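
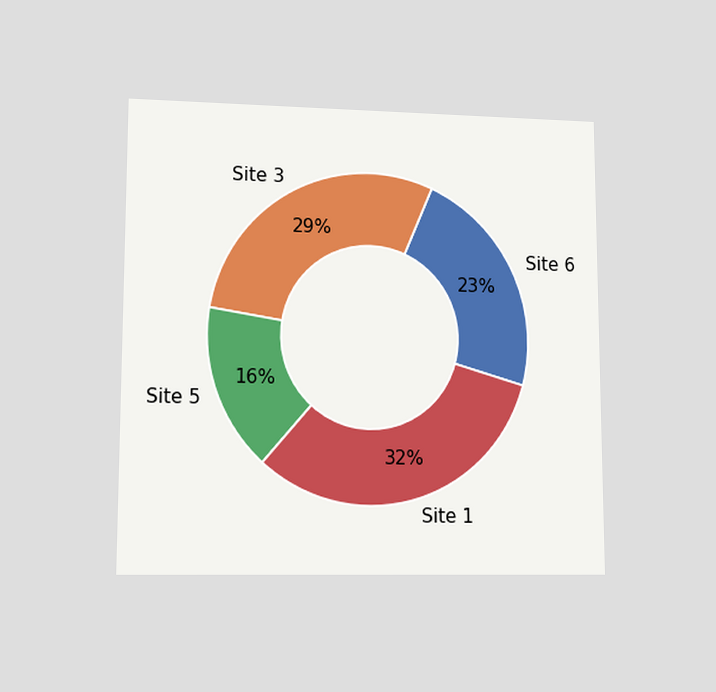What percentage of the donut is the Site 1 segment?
The chart is viewed at a slight angle. The Site 1 segment takes up 32% of the ring.

32%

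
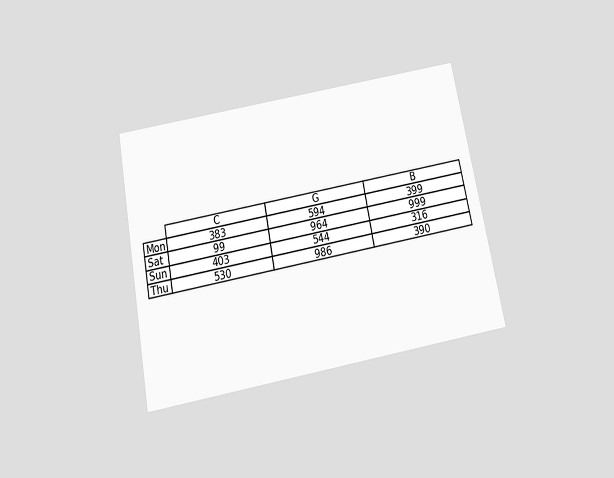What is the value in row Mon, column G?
594

The chart is tilted about 11° counter-clockwise and viewed slightly from below. The (Mon, G) cell reads 594.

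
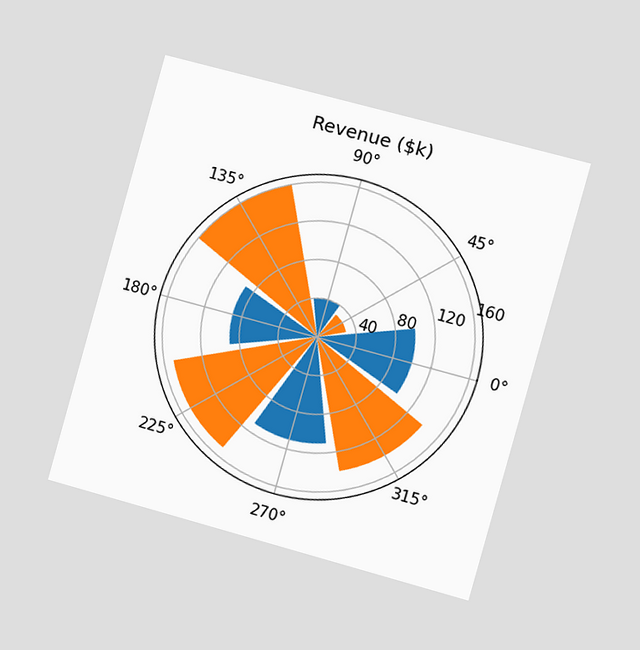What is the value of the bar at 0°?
The chart is tilted about 15° clockwise and viewed slightly from the right. The bar at 0° reaches $100k on the radial axis.

$100k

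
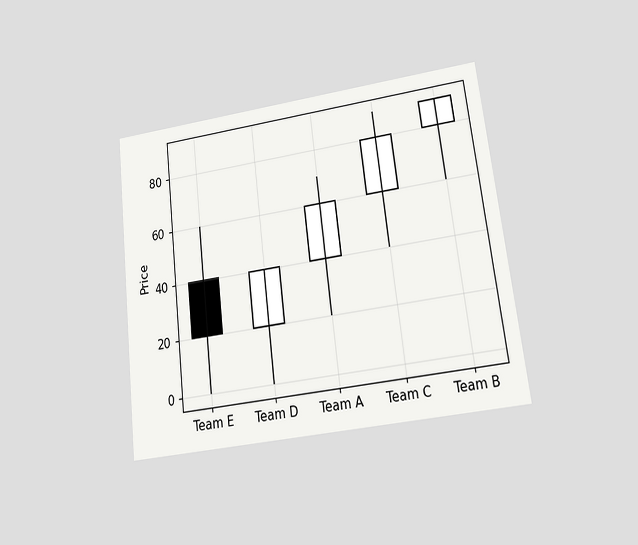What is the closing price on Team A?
60

The chart is tilted about 7° counter-clockwise and viewed at a slight angle. The Team A candle closes at 60.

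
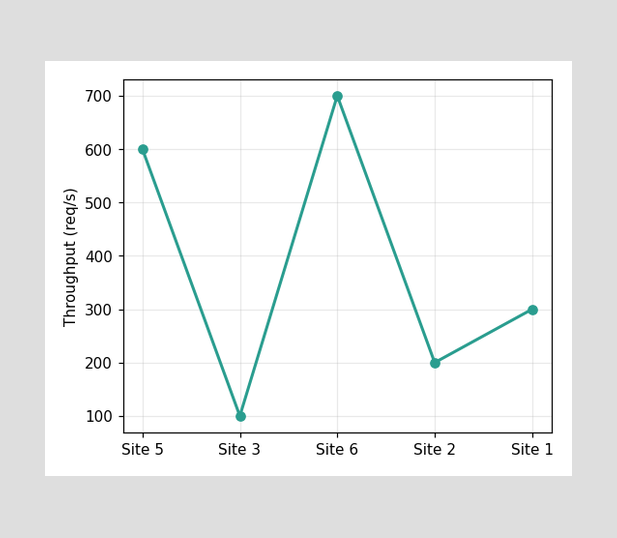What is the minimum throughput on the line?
100req/s

The lowest point is at Site 3, and reading across to the y-axis gives 100req/s.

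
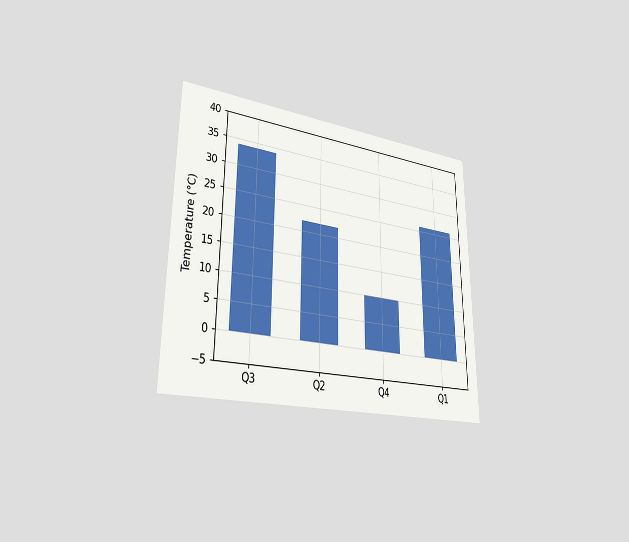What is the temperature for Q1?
The chart is viewed slightly from the left. Reading along the chart's y-axis, the Q1 bar reaches 26°C.

26°C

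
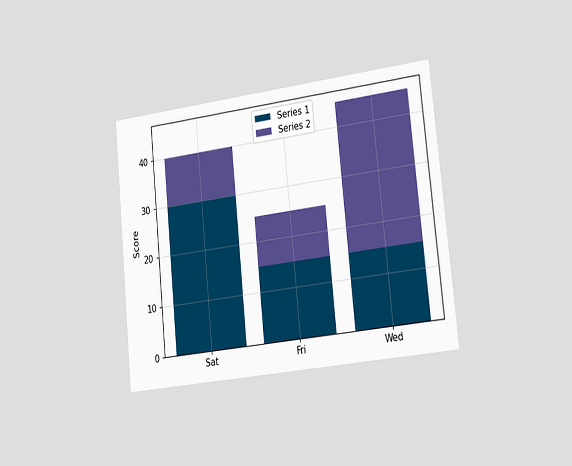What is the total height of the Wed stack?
45

The chart is tilted about 6° counter-clockwise and viewed slightly from the right. The Wed stack's top reaches 45 on the y-axis.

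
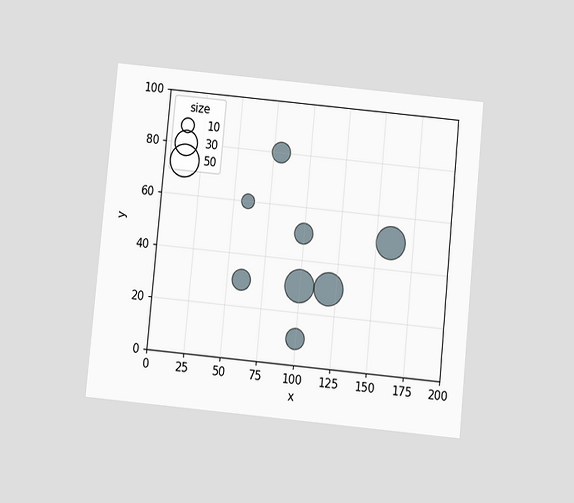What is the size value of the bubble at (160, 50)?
50

The chart is tilted about 5° clockwise and viewed slightly from below. Matching the bubble at (160, 50) against the size legend gives 50.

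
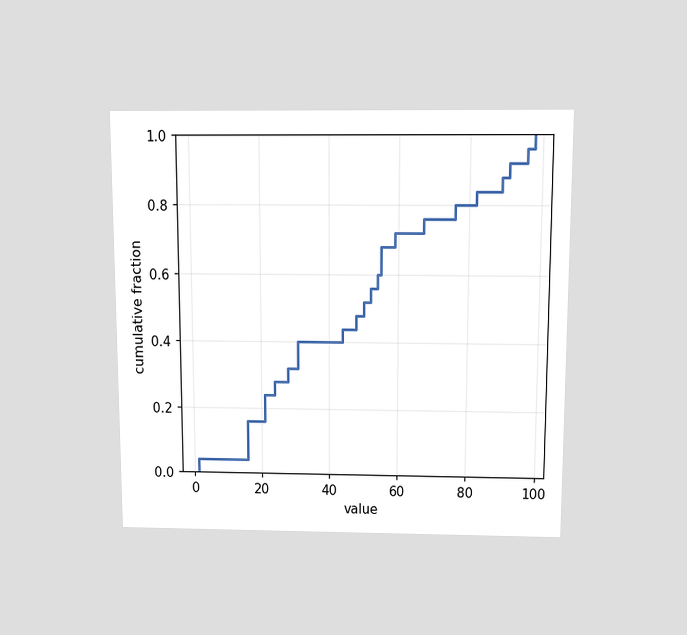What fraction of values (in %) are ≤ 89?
88%

The chart is viewed slightly from above. At x=89 the ECDF step is at 88%.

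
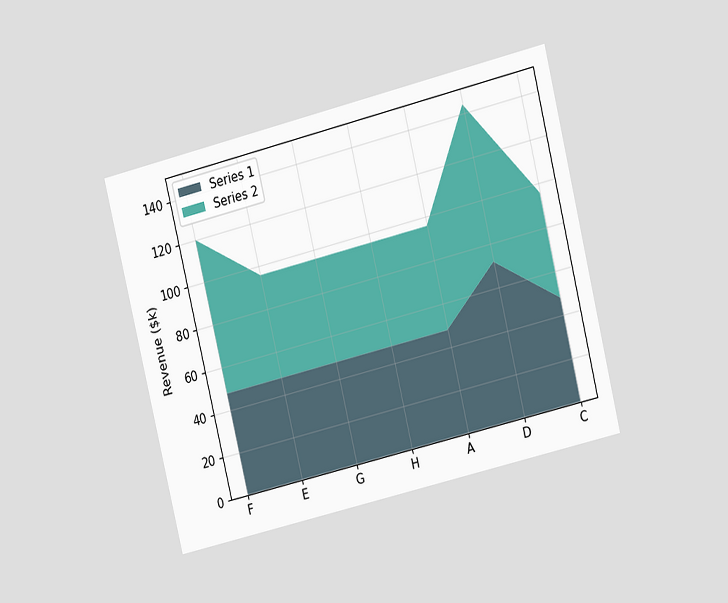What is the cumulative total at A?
The chart is tilted about 14° counter-clockwise and viewed at a slight angle. The stacked total at A reaches $96k.

$96k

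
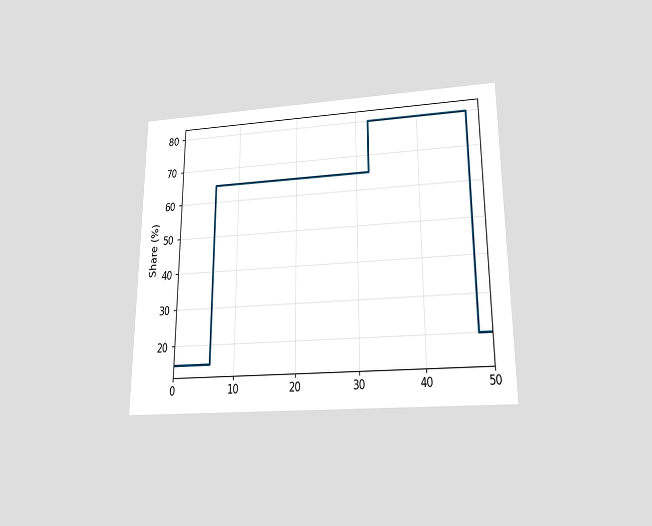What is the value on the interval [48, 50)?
20%

The chart is viewed slightly from below. On [48, 50) the step sits at 20%.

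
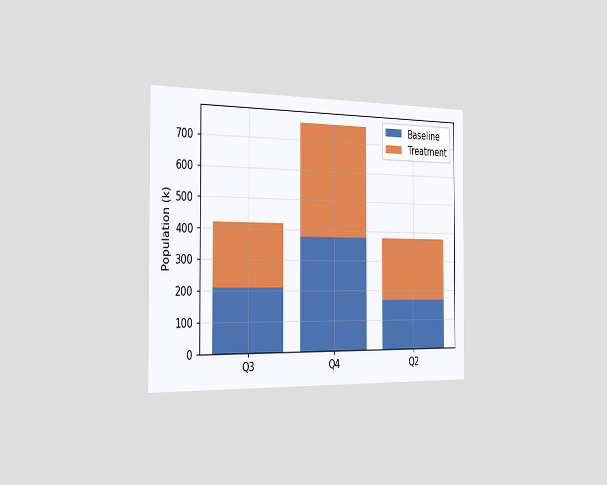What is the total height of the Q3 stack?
420k

The chart is viewed slightly from the left. The Q3 stack's top reaches 420k on the y-axis.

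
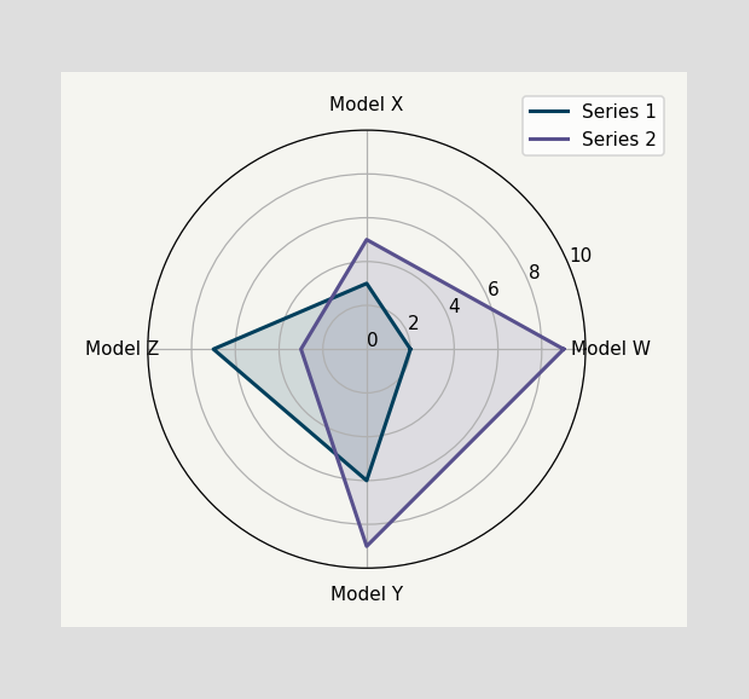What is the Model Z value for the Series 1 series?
7

On the Model Z axis, Series 1 reaches 7.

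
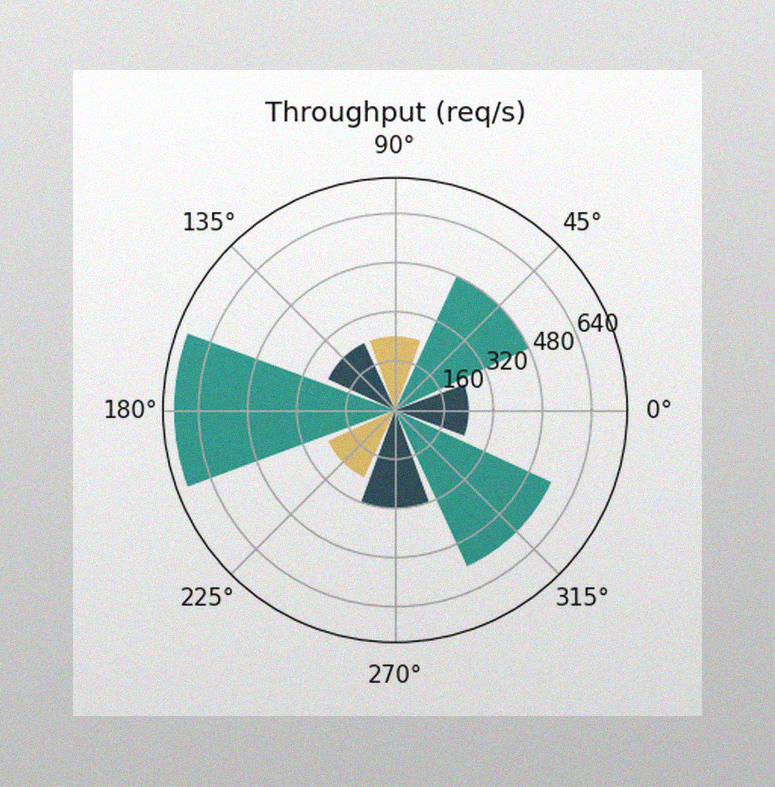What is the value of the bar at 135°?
240req/s

The image has some photo noise and uneven lighting. The bar at 135° reaches 240req/s on the radial axis.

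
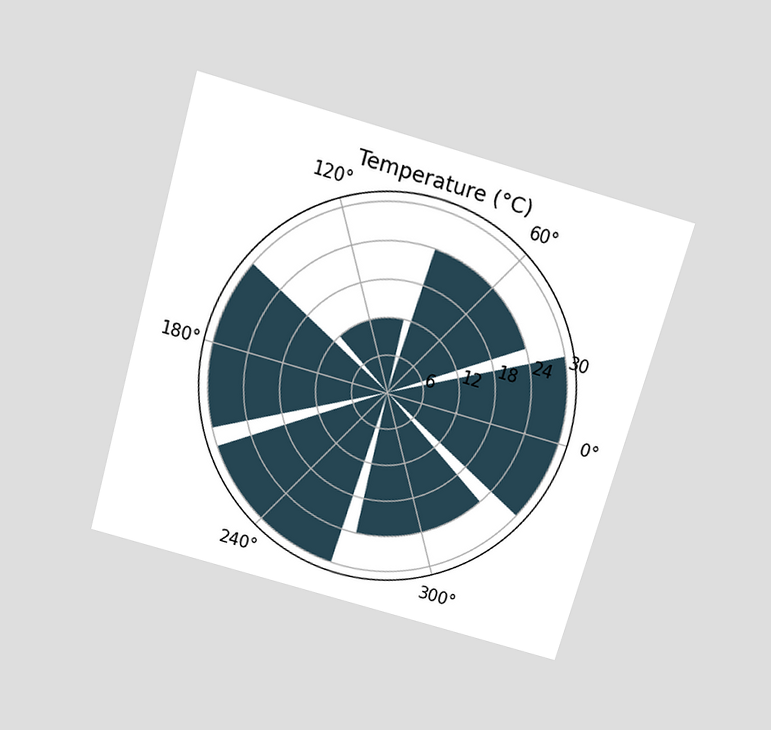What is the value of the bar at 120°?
The chart is tilted about 16° clockwise and viewed slightly from above. The bar at 120° reaches 12°C on the radial axis.

12°C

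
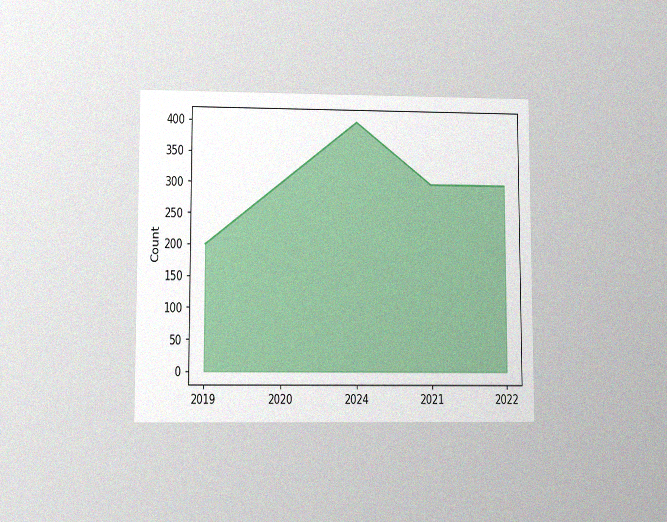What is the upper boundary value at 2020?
The chart is viewed at a slight angle, with some photo noise. At 2020 the upper boundary is at 300.

300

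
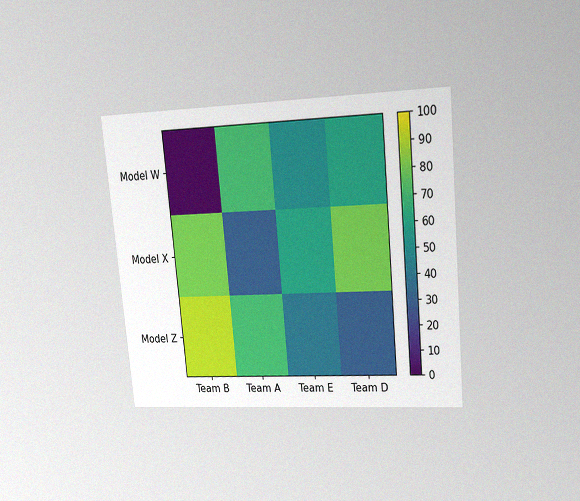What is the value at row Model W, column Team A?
The chart is tilted about 5° counter-clockwise and viewed at a slight angle, with some photo noise. Matching cell (Model W, Team A) against the colorbar gives 70.

70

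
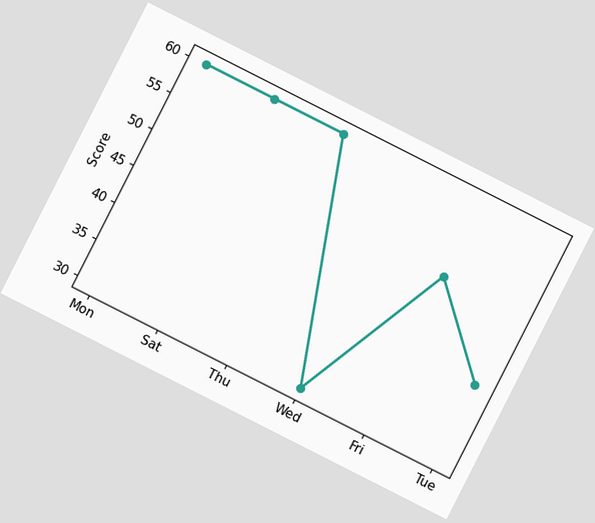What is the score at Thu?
60

The chart is tilted about 27° clockwise. At Thu, the line is at 60.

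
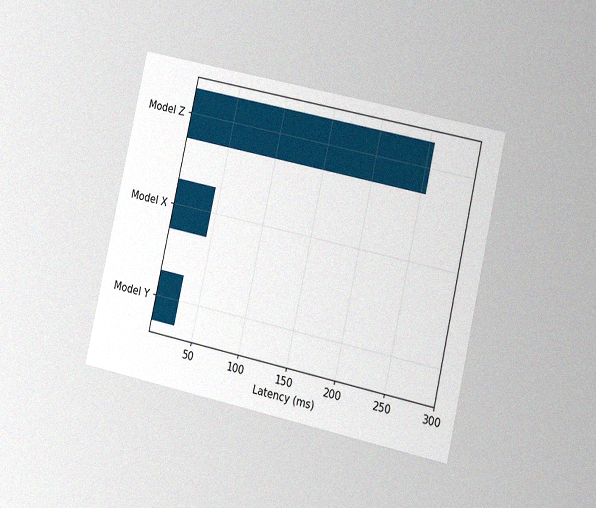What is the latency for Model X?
45ms

The chart is tilted about 13° clockwise and viewed slightly from the right, with some photo noise. Reading along the chart's x-axis, the Model X bar reaches 45ms.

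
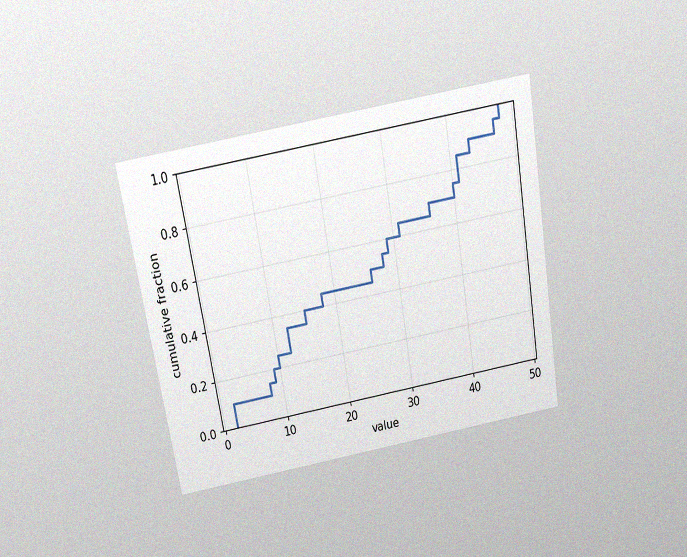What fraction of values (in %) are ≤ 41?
The chart is tilted about 10° counter-clockwise and viewed slightly from above, with some photo noise. At x=41 the ECDF step is at 85%.

85%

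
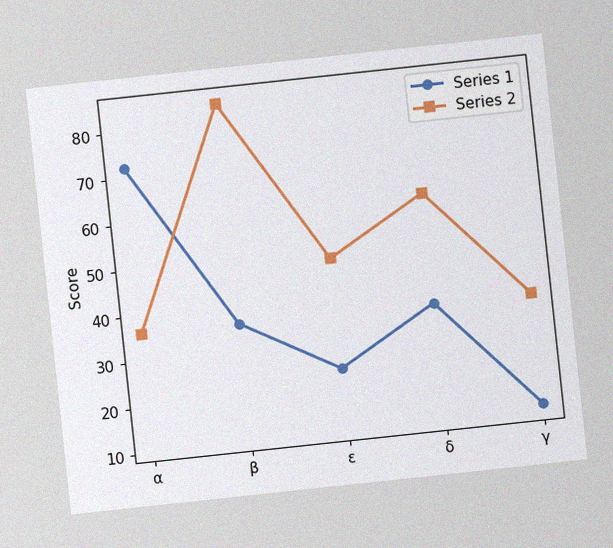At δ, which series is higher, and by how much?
Series 2, by 24

The chart is tilted about 6° counter-clockwise, with some photo noise. At δ, Series 2 sits above the other line by 24.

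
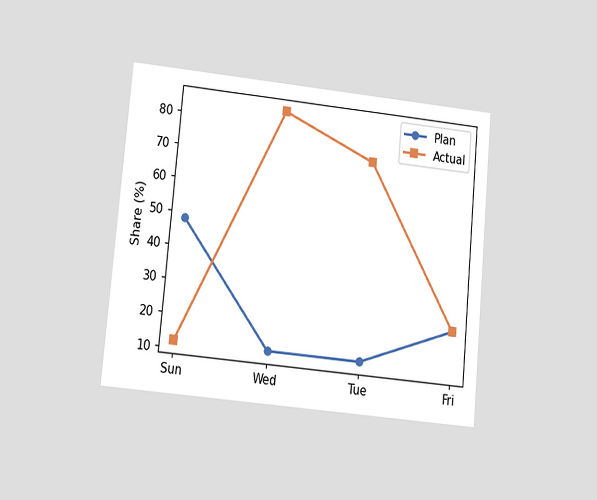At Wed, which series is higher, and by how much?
The chart is tilted about 5° clockwise and viewed at a slight angle. At Wed, Actual sits above the other line by 72%.

Actual, by 72%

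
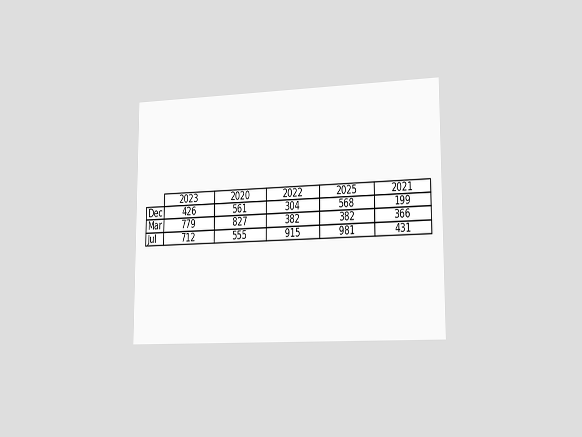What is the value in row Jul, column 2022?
915

The chart is viewed slightly from the right. The (Jul, 2022) cell reads 915.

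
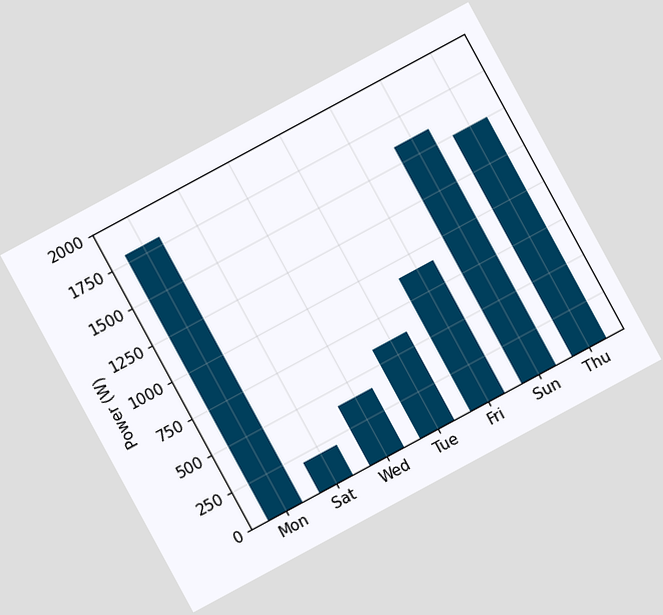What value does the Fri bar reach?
The chart is tilted about 28° counter-clockwise. Reading along the chart's y-axis, the Fri bar reaches 900W.

900W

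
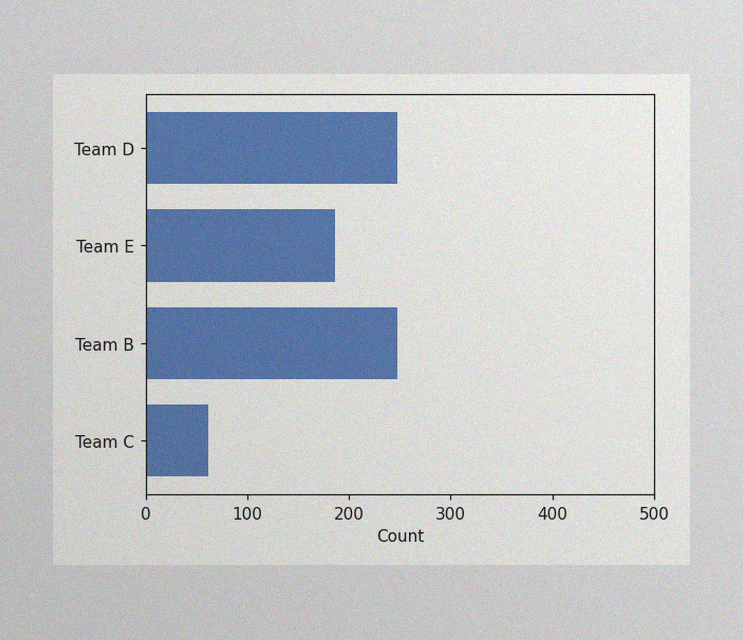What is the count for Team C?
62

The image has some photo noise and uneven lighting. Reading along the chart's x-axis, the Team C bar reaches 62.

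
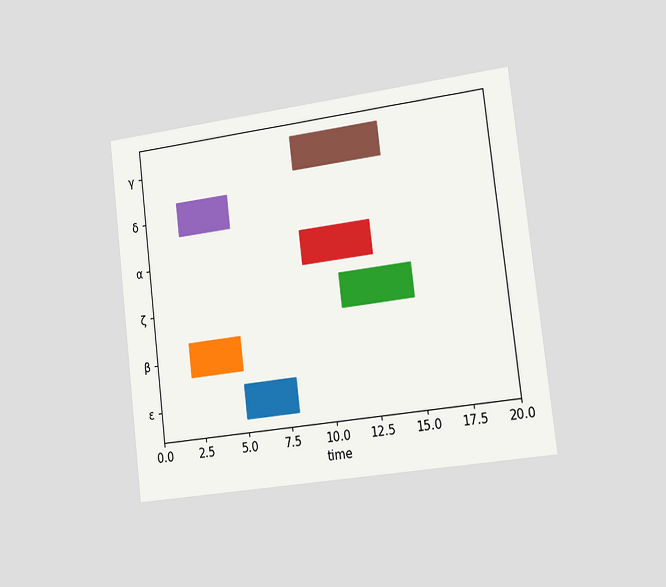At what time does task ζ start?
The chart is tilted about 7° counter-clockwise and viewed slightly from the right. The ζ bar begins at t=11.

11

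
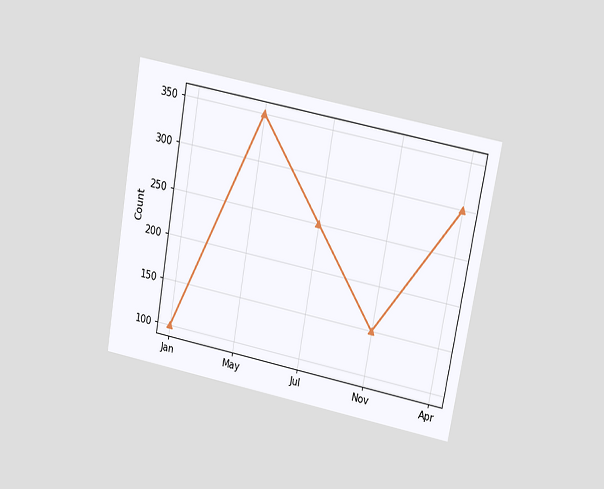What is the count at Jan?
100

The chart is tilted about 10° clockwise and viewed slightly from above. At Jan, the line is at 100.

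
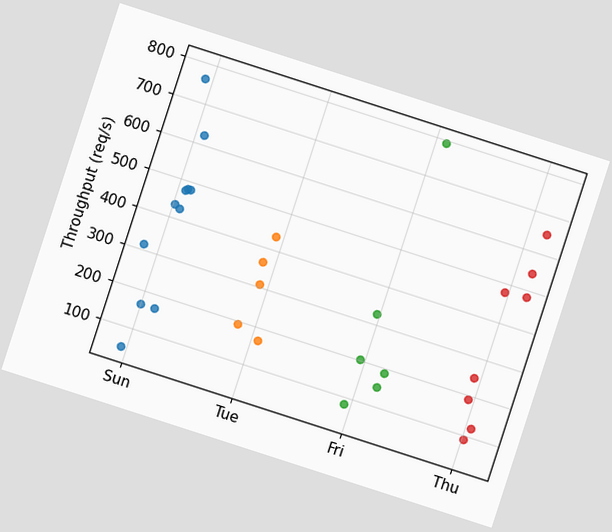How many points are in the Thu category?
The chart is tilted about 18° clockwise. Counting the markers in the Thu column gives 8.

8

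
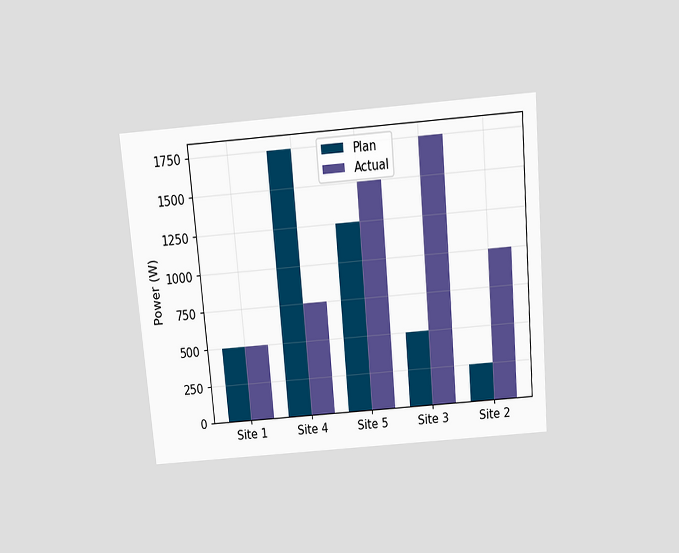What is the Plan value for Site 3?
500W

The chart is tilted about 5° counter-clockwise and viewed slightly from above. The Plan bar at Site 3 reaches 500W on the y-axis.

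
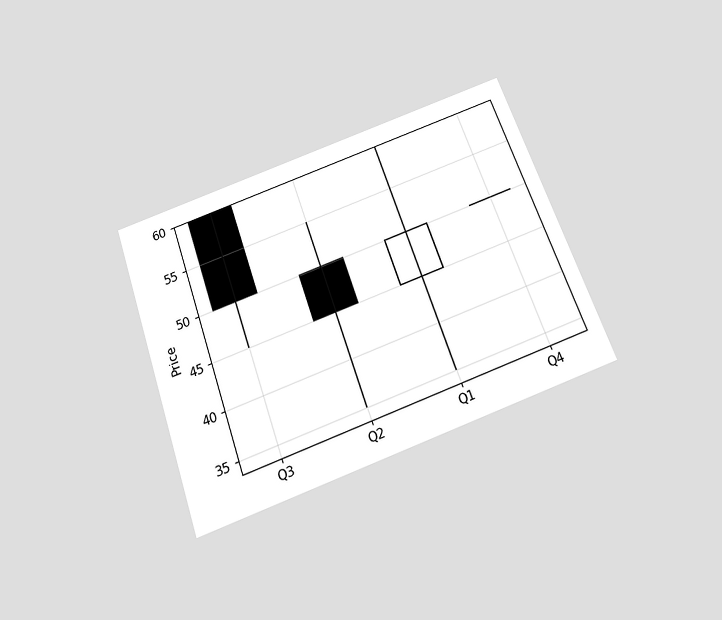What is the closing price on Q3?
50

The chart is tilted about 19° counter-clockwise and viewed slightly from below. The Q3 candle closes at 50.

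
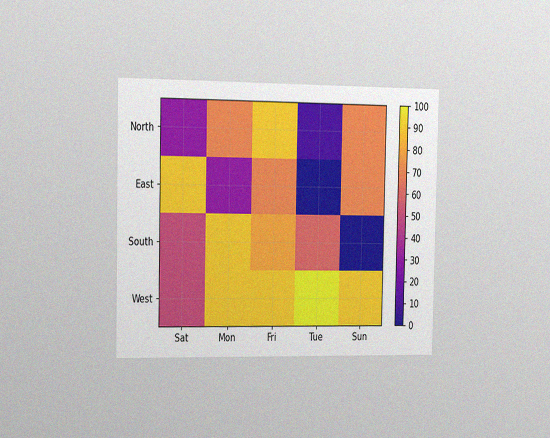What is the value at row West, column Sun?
90

The chart is viewed slightly from the left, with some photo noise. Matching cell (West, Sun) against the colorbar gives 90.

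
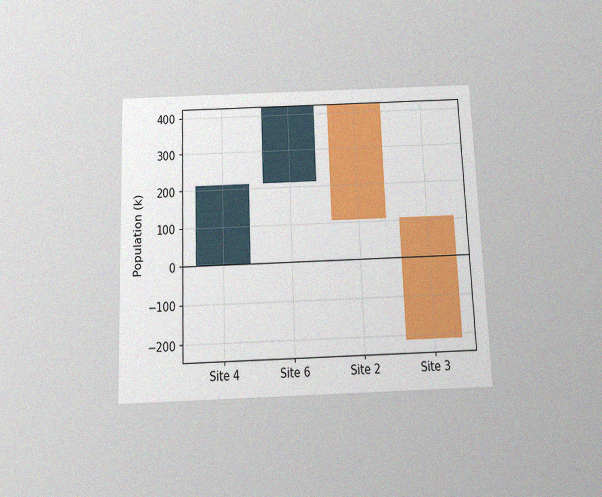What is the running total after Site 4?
The chart is tilted about 2° counter-clockwise and viewed slightly from below, with some photo noise. After Site 4 the running total reaches 212k.

212k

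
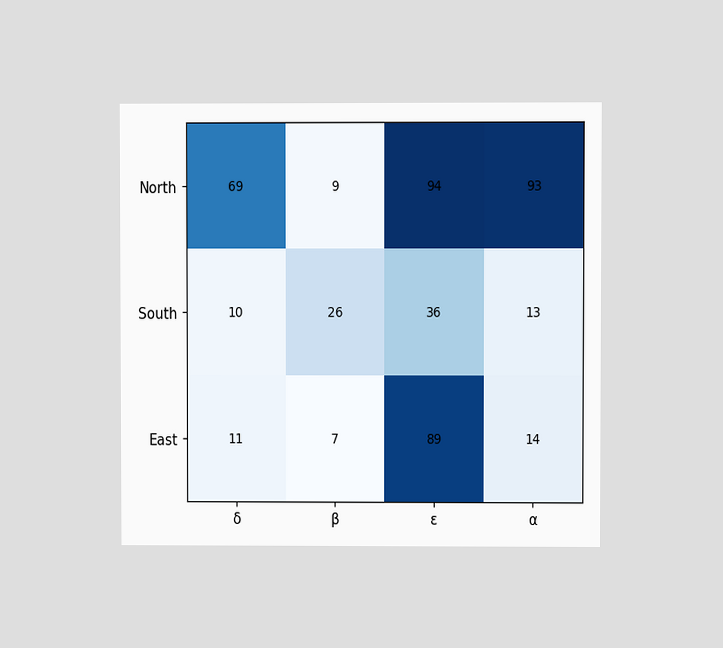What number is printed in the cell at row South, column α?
13

The chart is viewed at a slight angle. The (South, α) cell reads 13.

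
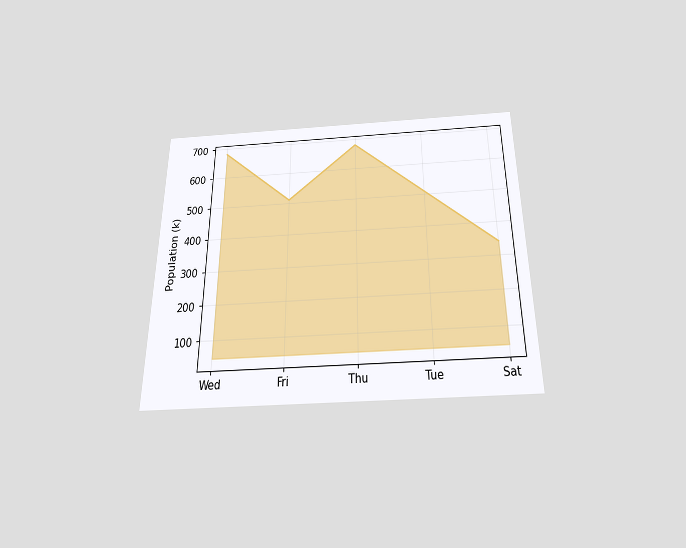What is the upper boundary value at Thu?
680k

The chart is viewed slightly from below. At Thu the upper boundary is at 680k.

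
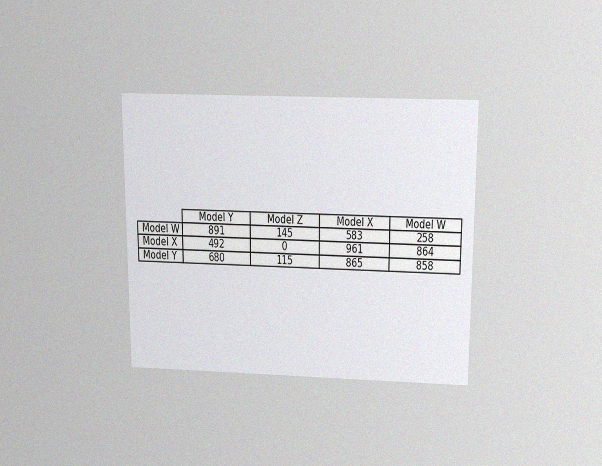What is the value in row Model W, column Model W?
258

The chart is viewed slightly from above, with some photo noise. The (Model W, Model W) cell reads 258.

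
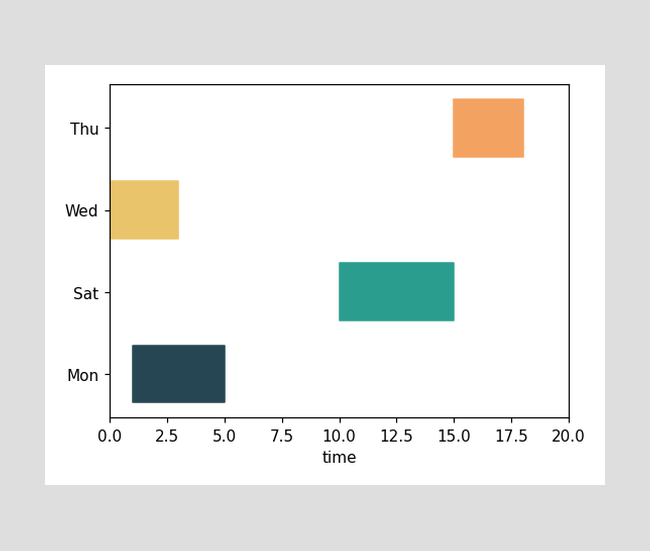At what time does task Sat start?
10

The Sat bar begins at t=10.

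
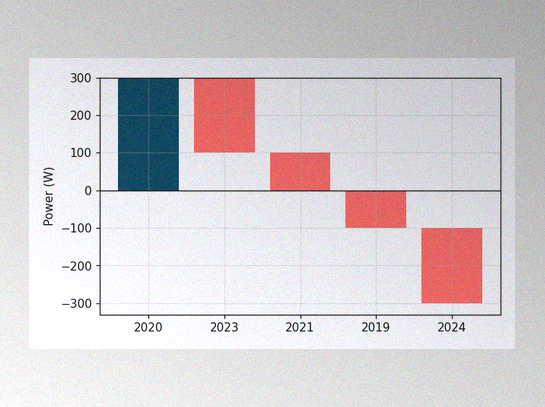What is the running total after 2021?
The image has some photo noise and uneven lighting. After 2021 the running total reaches 0W.

0W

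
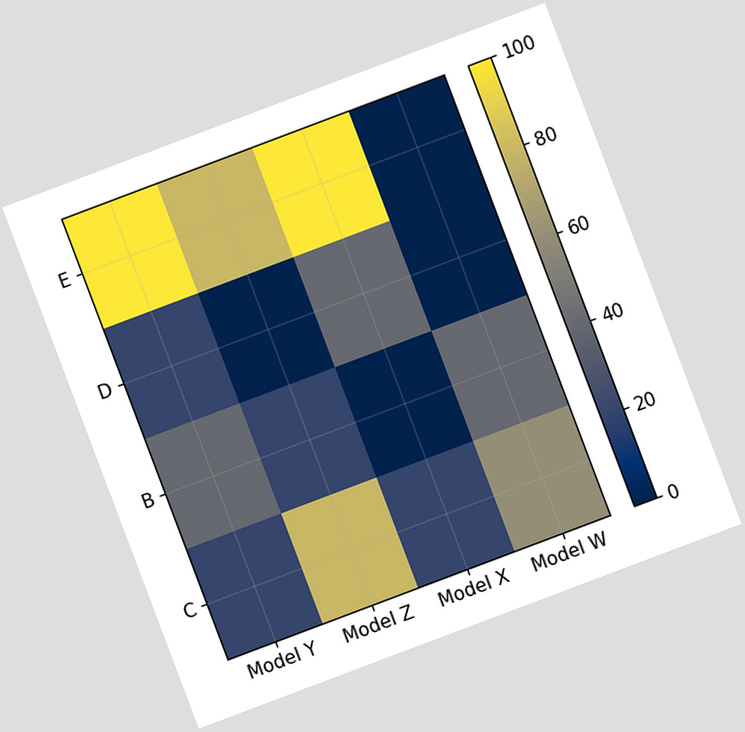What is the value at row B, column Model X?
0

The chart is tilted about 21° counter-clockwise. Matching cell (B, Model X) against the colorbar gives 0.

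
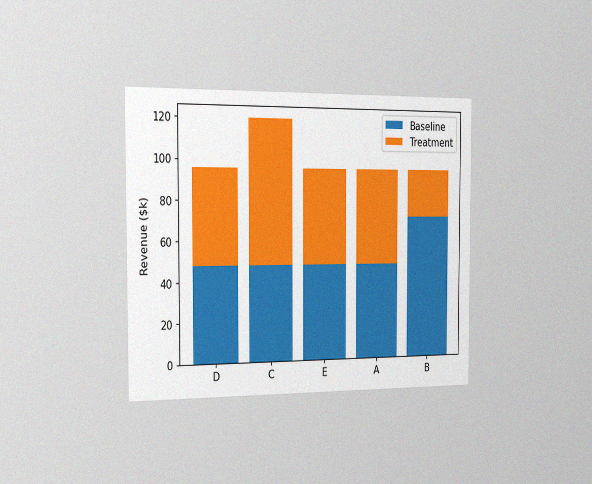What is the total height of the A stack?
$96k

The chart is viewed slightly from the left, with some photo noise. The A stack's top reaches $96k on the y-axis.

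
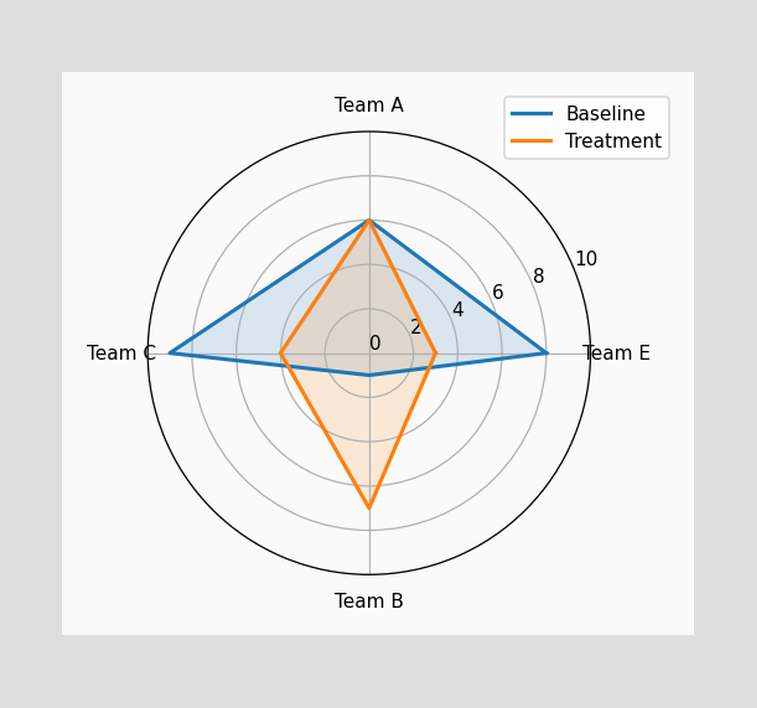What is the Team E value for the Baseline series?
On the Team E axis, Baseline reaches 8.

8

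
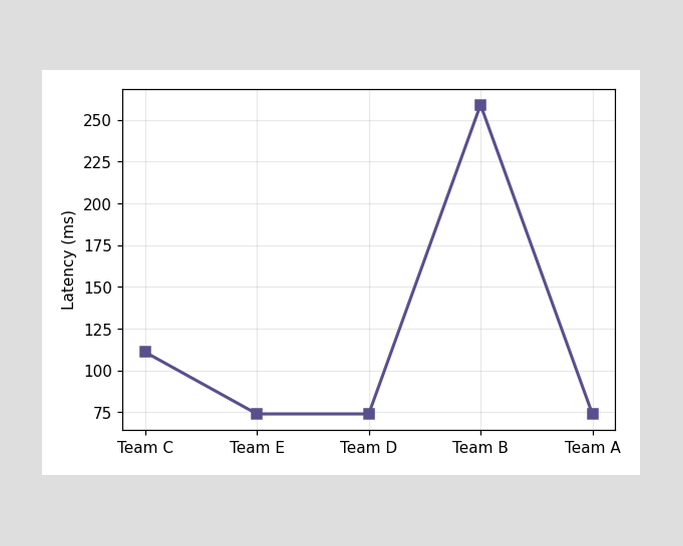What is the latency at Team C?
111ms

At Team C, the line is at 111ms.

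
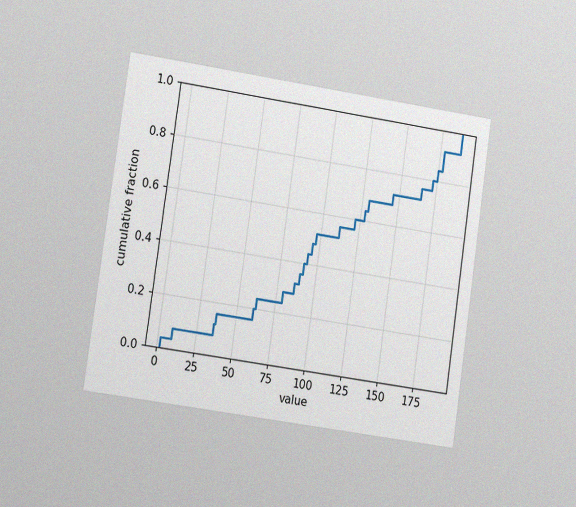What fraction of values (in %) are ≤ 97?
52%

The chart is tilted about 8° clockwise and viewed slightly from the left, with some photo noise. At x=97 the ECDF step is at 52%.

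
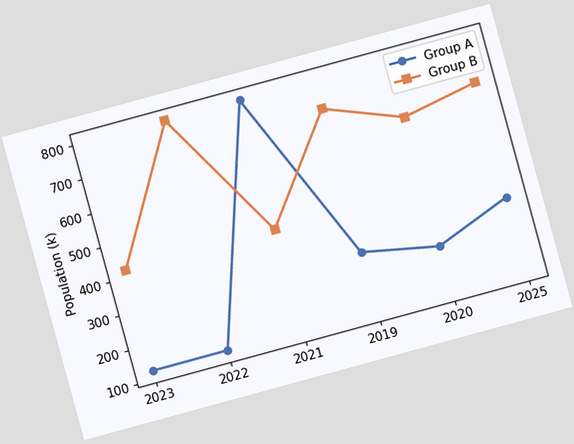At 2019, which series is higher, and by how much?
Group B, by 420k

The chart is tilted about 15° counter-clockwise. At 2019, Group B sits above the other line by 420k.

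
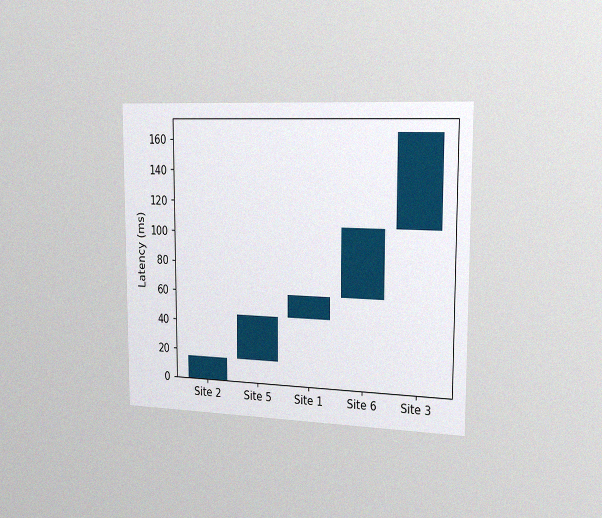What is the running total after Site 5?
45ms

The chart is viewed slightly from the right, with some photo noise. After Site 5 the running total reaches 45ms.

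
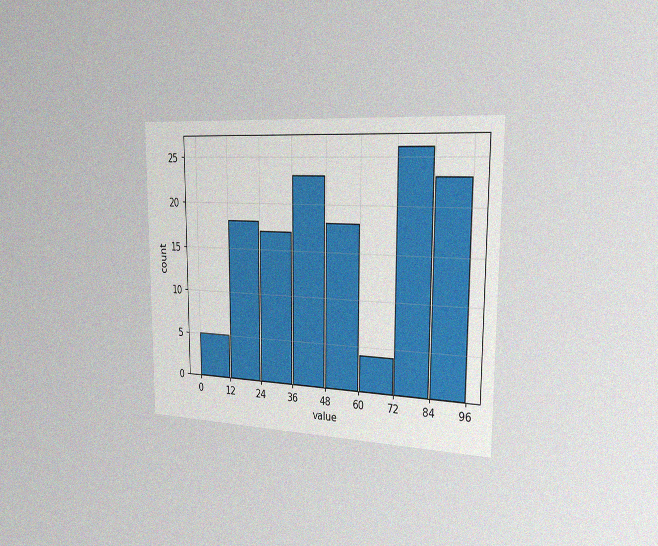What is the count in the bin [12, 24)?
18

The chart is viewed slightly from the right, with some photo noise. The [12, 24) bin has height 18.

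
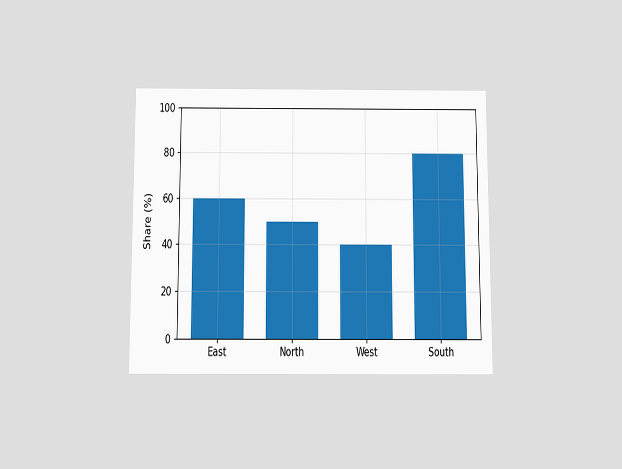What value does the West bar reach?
40%

The chart is viewed slightly from below. Reading along the chart's y-axis, the West bar reaches 40%.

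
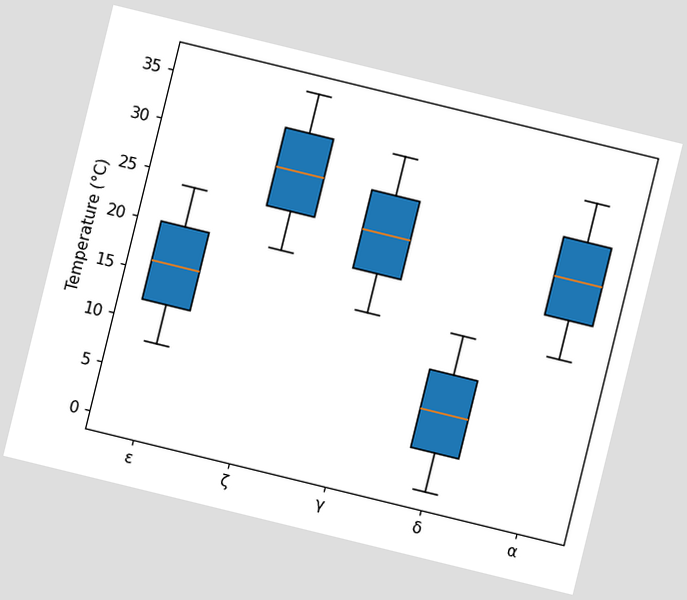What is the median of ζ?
The chart is tilted about 14° clockwise. The median line in the ζ box sits at 28°C.

28°C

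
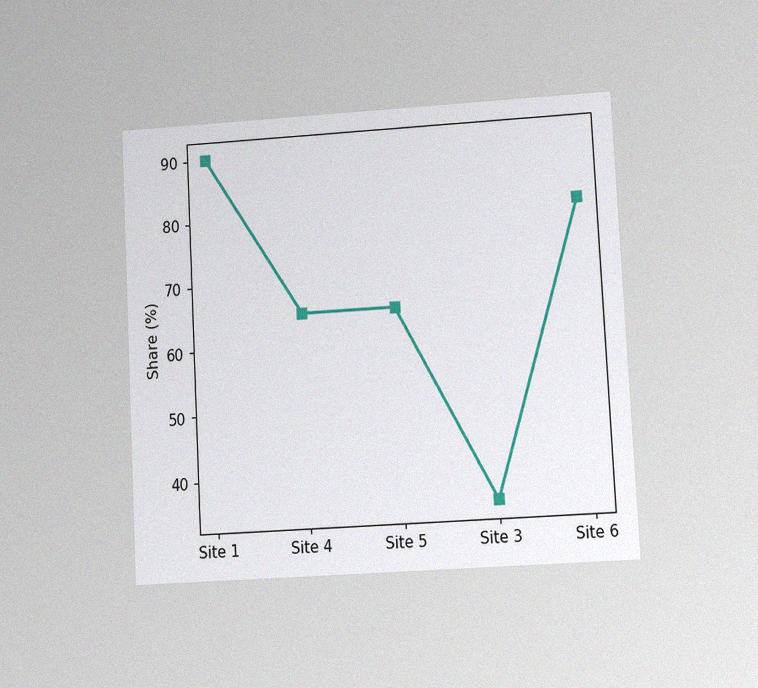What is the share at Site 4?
65%

The chart is tilted about 3° counter-clockwise and viewed at a slight angle, with some photo noise. At Site 4, the line is at 65%.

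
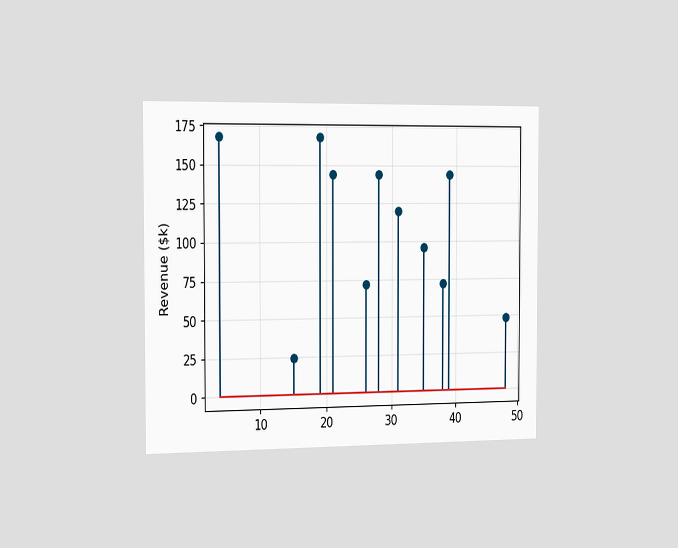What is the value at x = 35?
$96k

The chart is viewed slightly from the left. The stem at x=35 reaches $96k.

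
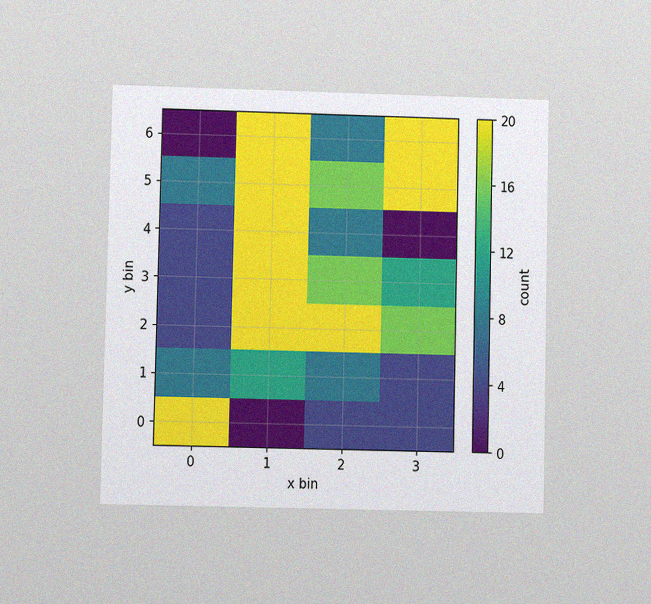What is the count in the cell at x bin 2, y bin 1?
8

The chart is viewed at a slight angle, with some photo noise. Matching the cell (2, 1) against the colorbar gives 8.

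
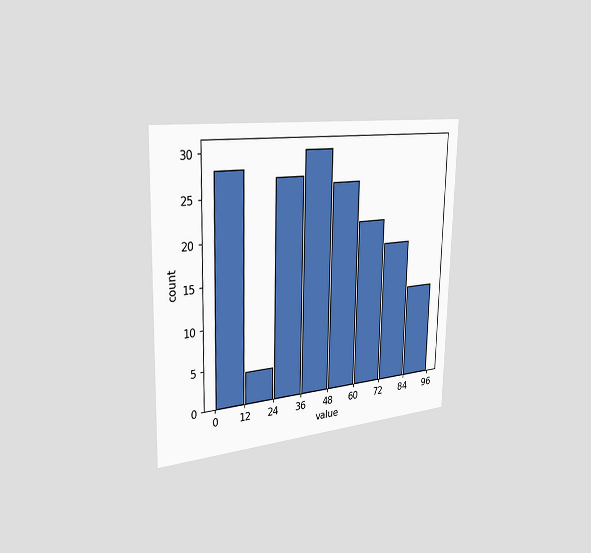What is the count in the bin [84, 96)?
12

The chart is viewed slightly from the left. The [84, 96) bin has height 12.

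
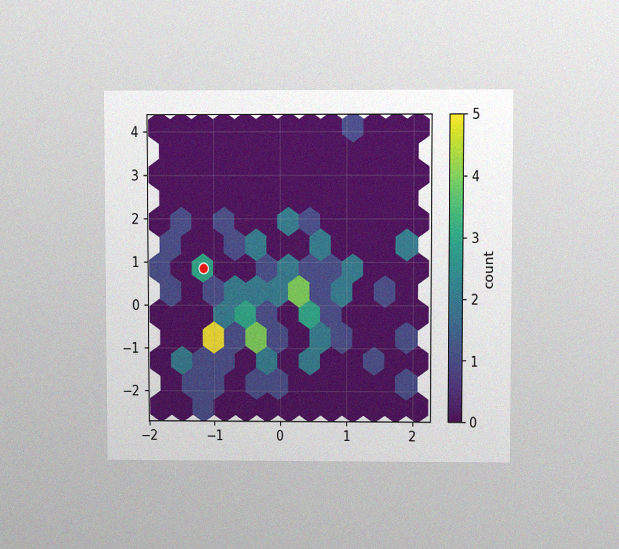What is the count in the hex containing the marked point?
3

The chart is viewed at a slight angle, with some photo noise. The marked hex reads 3 on the colorbar.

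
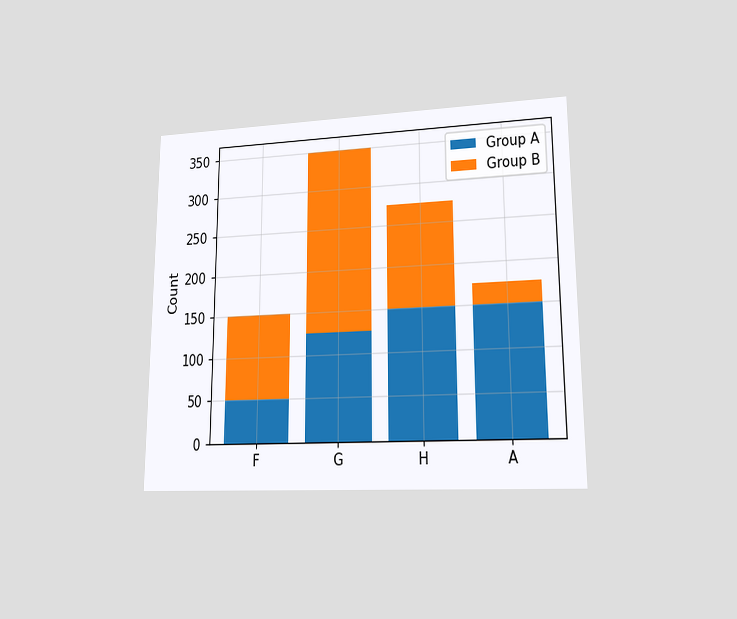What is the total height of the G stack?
350

The chart is viewed at a slight angle. The G stack's top reaches 350 on the y-axis.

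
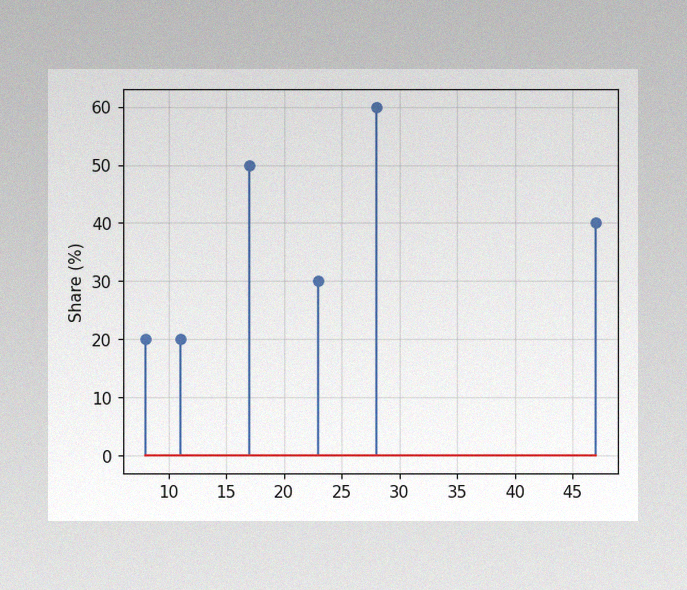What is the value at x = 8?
20%

The image has some photo noise and uneven lighting. The stem at x=8 reaches 20%.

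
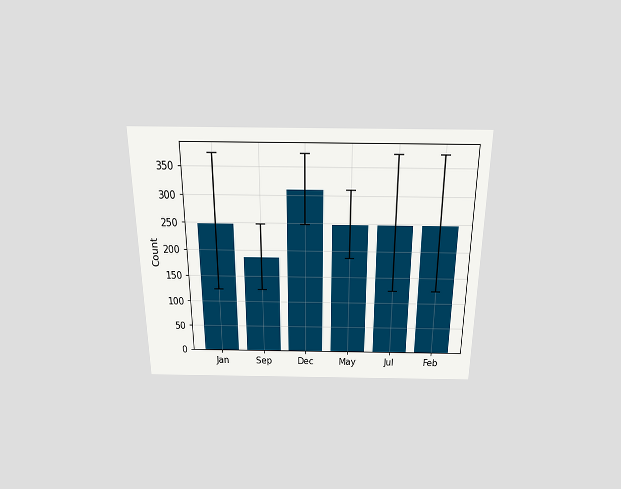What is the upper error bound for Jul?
The chart is viewed slightly from above. The Jul bar's upper whisker reaches 372.

372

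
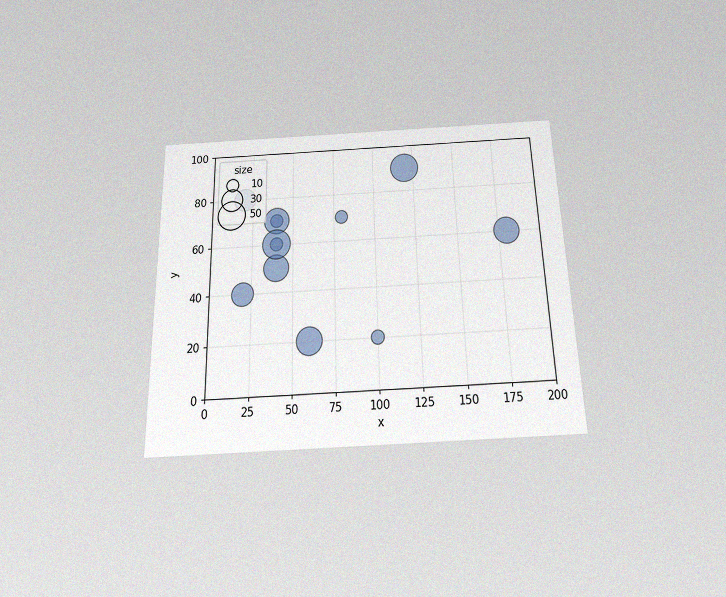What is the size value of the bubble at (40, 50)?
The chart is viewed slightly from below, with some photo noise. Matching the bubble at (40, 50) against the size legend gives 40.

40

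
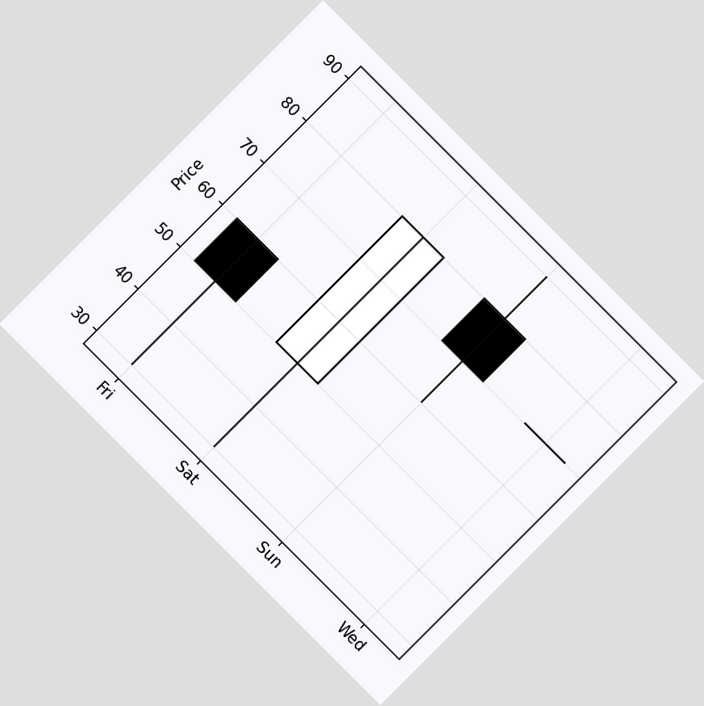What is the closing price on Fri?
The chart is tilted about 45° clockwise. The Fri candle closes at 50.

50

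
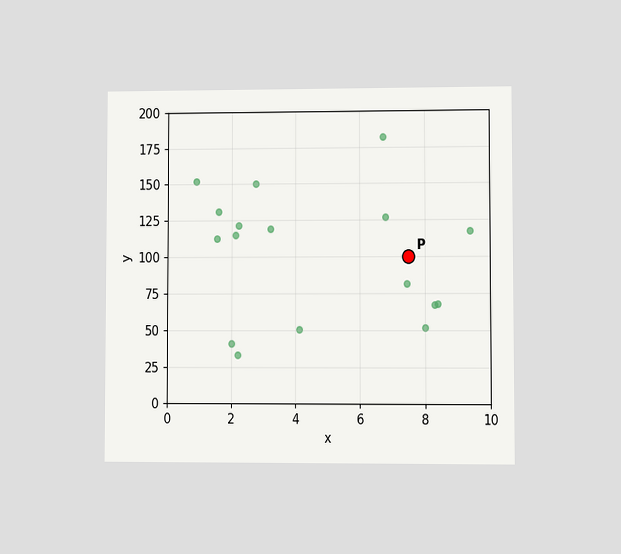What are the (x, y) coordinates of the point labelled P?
(7.5, 100)

The chart is viewed at a slight angle. Following the gridlines from P to each axis, P sits at (7.5, 100).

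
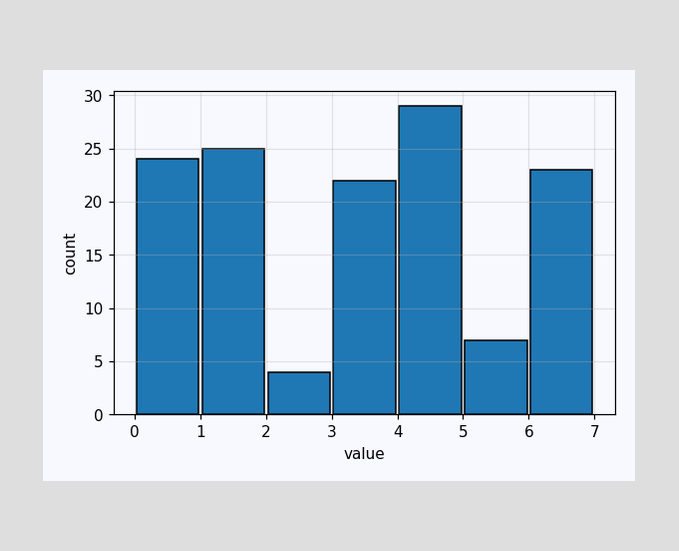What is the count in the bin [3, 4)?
The [3, 4) bin has height 22.

22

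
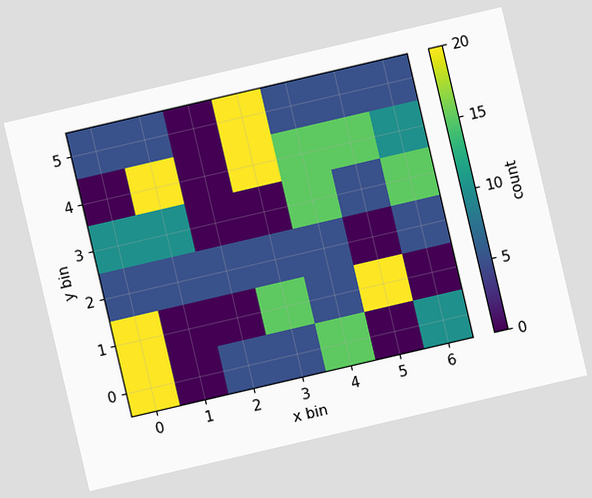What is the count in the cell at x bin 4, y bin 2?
The chart is tilted about 13° counter-clockwise. Matching the cell (4, 2) against the colorbar gives 5.

5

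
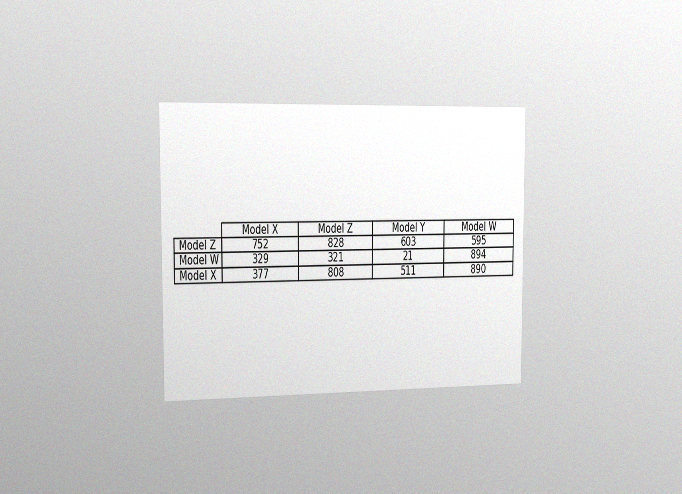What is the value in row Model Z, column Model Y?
The chart is viewed slightly from the left, with some photo noise. The (Model Z, Model Y) cell reads 603.

603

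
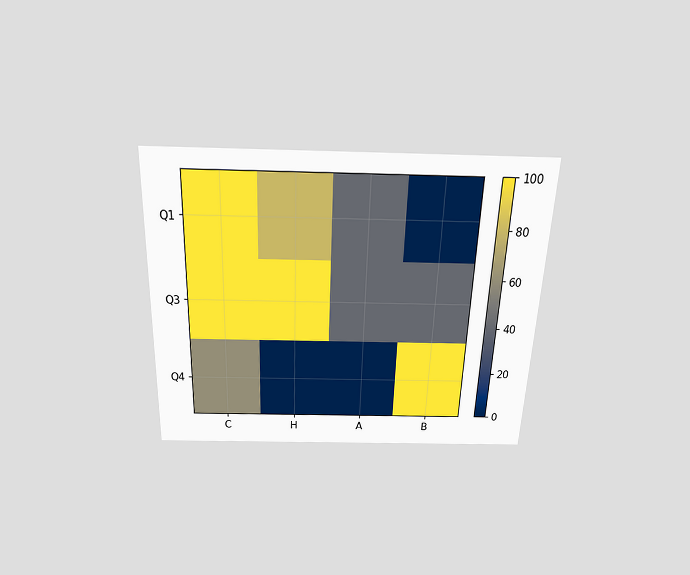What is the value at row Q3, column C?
The chart is tilted about 2° clockwise and viewed slightly from above. Matching cell (Q3, C) against the colorbar gives 100.

100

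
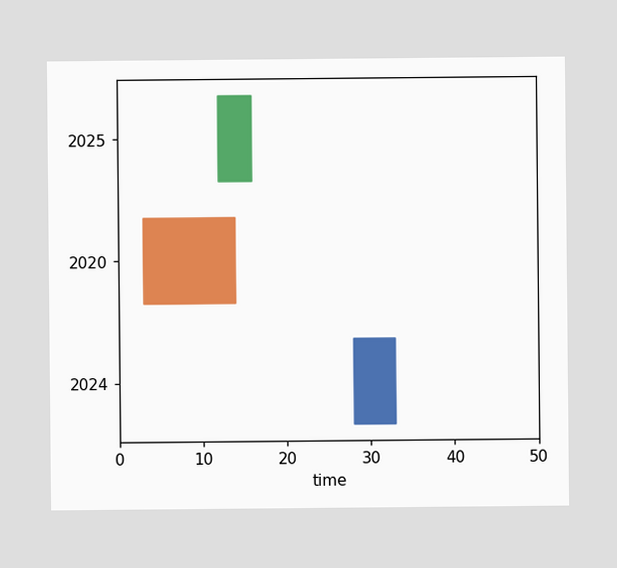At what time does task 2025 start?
The 2025 bar begins at t=12.

12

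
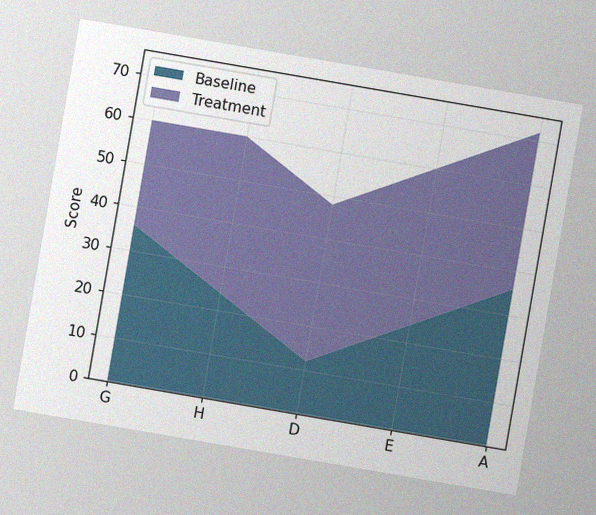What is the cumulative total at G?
60

The chart is tilted about 10° clockwise, with some photo noise. The stacked total at G reaches 60.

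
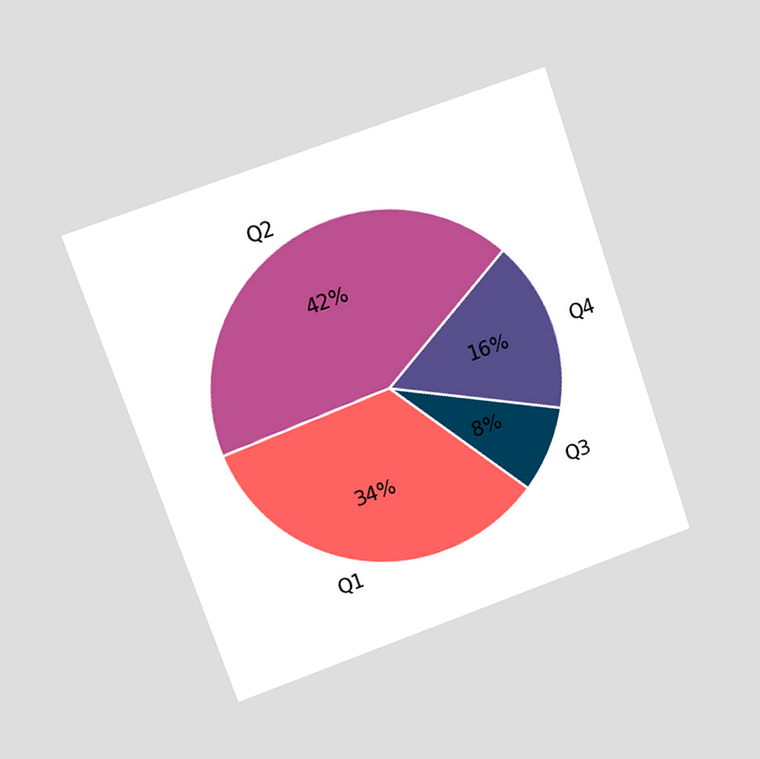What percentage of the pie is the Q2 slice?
42%

The chart is tilted about 19° counter-clockwise and viewed at a slight angle. The Q2 slice takes up 42% of the pie.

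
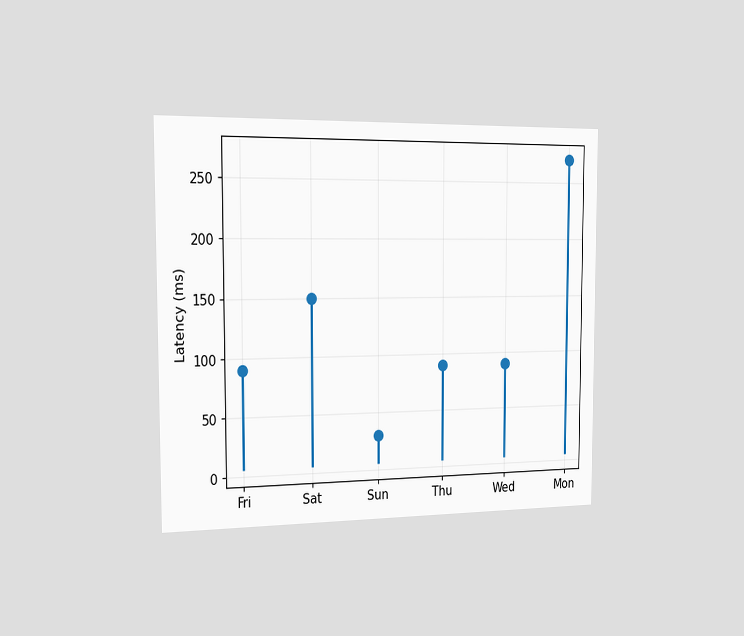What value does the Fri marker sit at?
90ms

The chart is viewed slightly from the left. The Fri marker sits at 90ms.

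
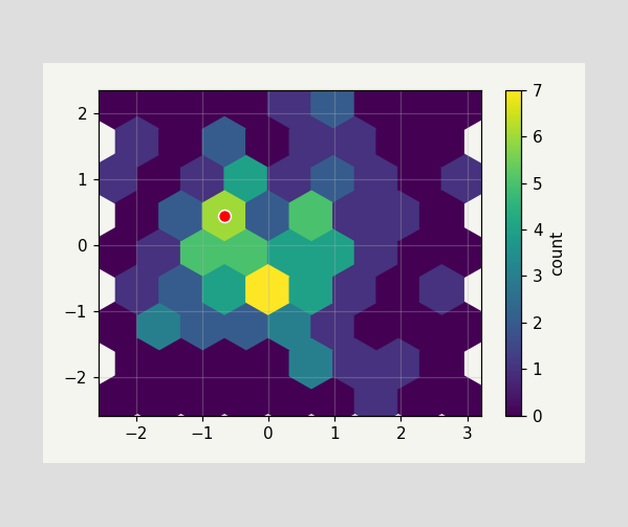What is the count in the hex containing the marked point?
6

The marked hex reads 6 on the colorbar.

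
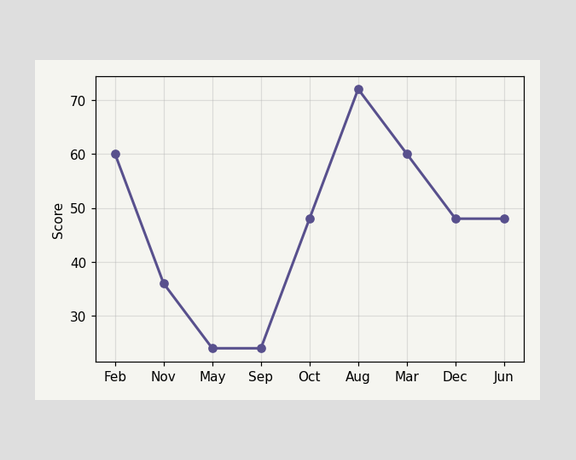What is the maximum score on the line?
72

The highest point is at Aug, and reading across to the y-axis gives 72.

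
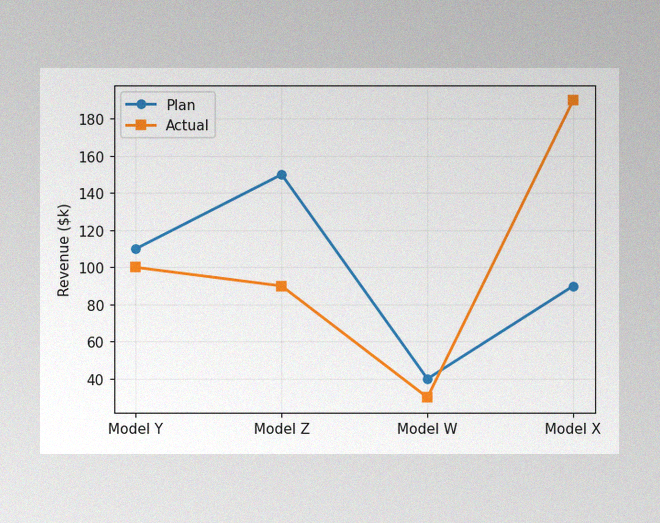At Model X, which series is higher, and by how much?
Actual, by $100k

The image has some photo noise and uneven lighting. At Model X, Actual sits above the other line by $100k.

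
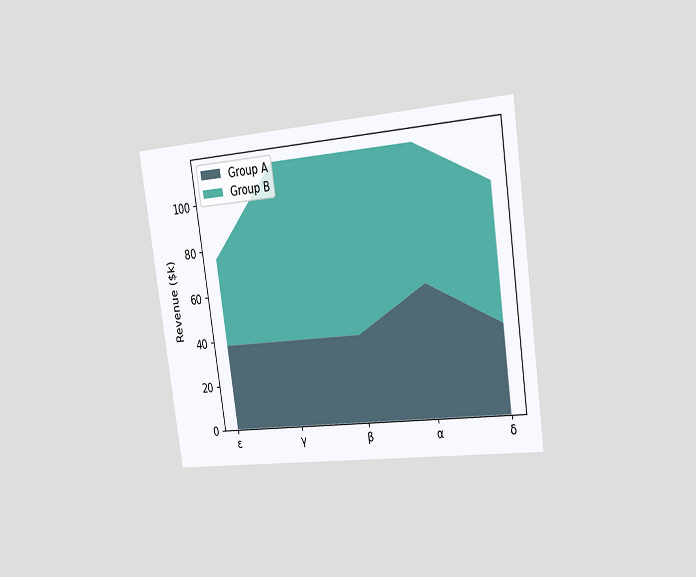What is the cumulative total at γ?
The chart is tilted about 8° counter-clockwise and viewed slightly from the right. The stacked total at γ reaches $114k.

$114k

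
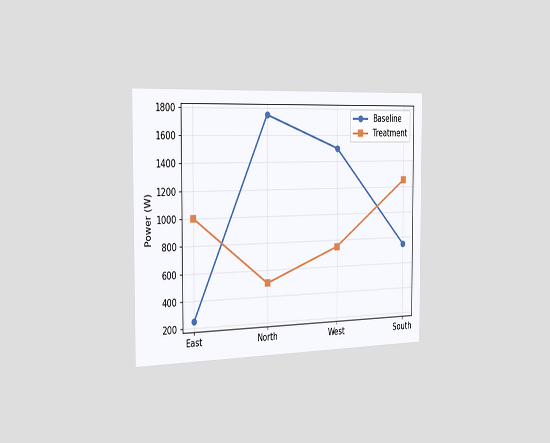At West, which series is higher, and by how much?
Baseline, by 750W

The chart is viewed slightly from the left. At West, Baseline sits above the other line by 750W.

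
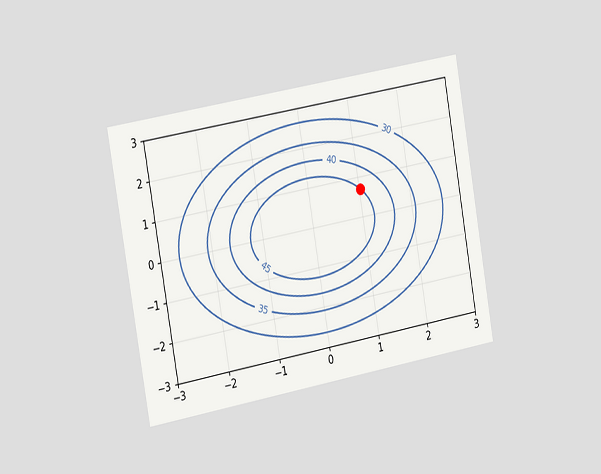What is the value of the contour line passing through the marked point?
The chart is tilted about 10° counter-clockwise and viewed slightly from the left. The marked point sits on the contour labelled 45.

45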